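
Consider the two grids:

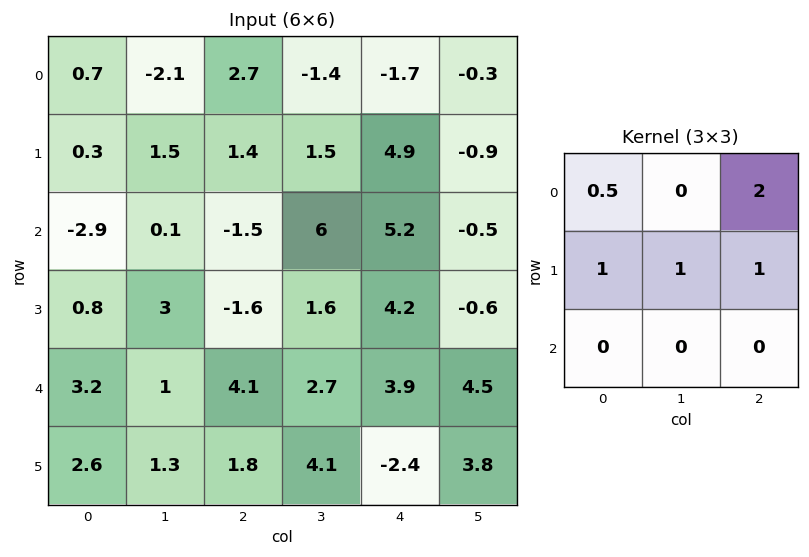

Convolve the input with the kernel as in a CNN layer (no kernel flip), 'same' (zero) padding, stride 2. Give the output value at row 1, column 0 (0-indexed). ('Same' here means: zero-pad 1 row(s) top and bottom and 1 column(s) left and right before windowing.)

The receptive field on the zero-padded input at this output position is [0 0.3 1.5 / 0 -2.9 0.1 / 0 0.8 3]. Elementwise product with the kernel and sum: 0·0.5 + 1.5·2 + 0·1 + -2.9·1 + 0.1·1.

0.2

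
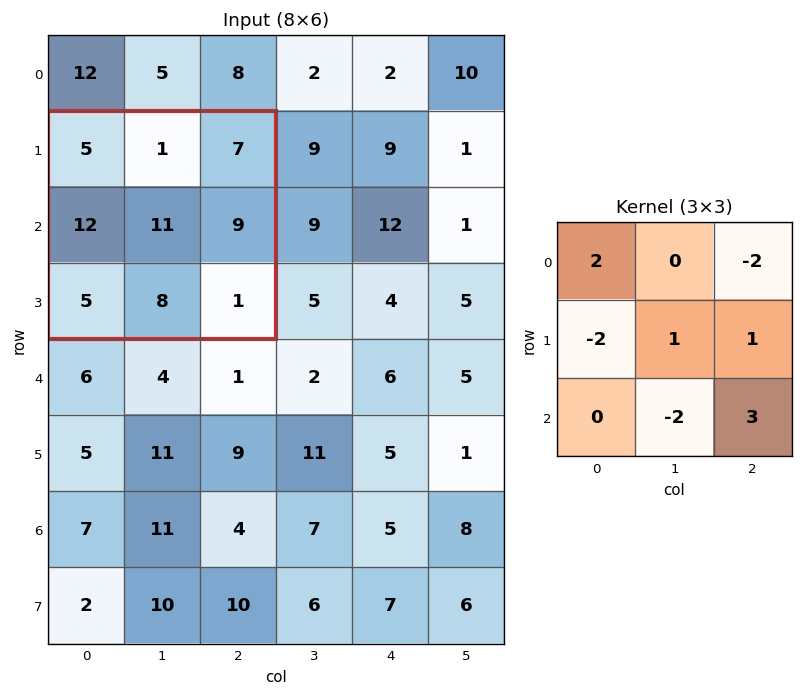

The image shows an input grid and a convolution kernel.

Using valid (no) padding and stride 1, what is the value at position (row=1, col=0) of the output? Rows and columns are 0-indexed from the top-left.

The receptive field on the input at this output position is [5 1 7 / 12 11 9 / 5 8 1]. Elementwise product with the kernel and sum: 5·2 + 7·-2 + 12·-2 + 11·1 + 9·1 + 8·-2 + 1·3.

-21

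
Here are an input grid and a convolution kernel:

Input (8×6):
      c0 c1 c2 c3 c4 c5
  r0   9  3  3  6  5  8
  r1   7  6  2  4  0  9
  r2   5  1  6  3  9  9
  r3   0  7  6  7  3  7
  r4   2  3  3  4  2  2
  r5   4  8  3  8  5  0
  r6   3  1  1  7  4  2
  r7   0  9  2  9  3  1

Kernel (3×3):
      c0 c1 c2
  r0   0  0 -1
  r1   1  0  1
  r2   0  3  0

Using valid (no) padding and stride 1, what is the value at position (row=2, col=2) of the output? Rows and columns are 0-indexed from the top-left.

The receptive field on the input at this output position is [6 3 9 / 6 7 3 / 3 4 2]. Elementwise product with the kernel and sum: 9·-1 + 6·1 + 3·1 + 4·3.

12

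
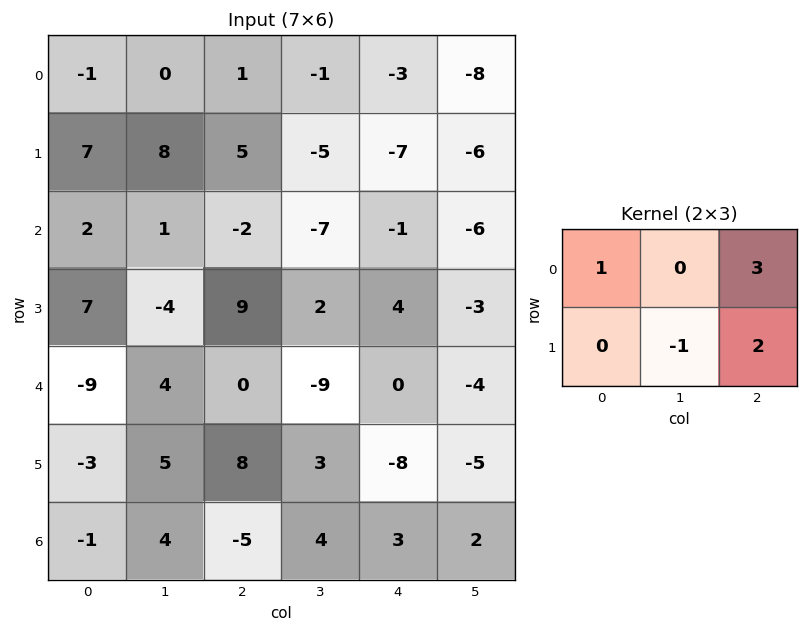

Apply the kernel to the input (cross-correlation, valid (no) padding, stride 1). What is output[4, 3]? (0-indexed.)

-23

The receptive field on the input at this output position is [-9 0 -4 / 3 -8 -5]. Elementwise product with the kernel and sum: -9·1 + -4·3 + -8·-1 + -5·2.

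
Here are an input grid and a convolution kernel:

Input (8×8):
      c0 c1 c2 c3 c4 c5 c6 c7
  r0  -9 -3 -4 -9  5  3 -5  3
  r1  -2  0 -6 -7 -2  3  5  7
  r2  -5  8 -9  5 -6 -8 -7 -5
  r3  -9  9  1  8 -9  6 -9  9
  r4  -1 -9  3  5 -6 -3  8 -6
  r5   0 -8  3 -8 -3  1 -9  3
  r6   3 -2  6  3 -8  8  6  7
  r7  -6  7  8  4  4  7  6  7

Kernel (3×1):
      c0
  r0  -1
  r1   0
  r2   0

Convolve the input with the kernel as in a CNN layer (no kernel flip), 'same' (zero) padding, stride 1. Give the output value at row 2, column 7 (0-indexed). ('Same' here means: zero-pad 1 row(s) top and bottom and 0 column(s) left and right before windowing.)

-7

The receptive field on the zero-padded input at this output position is [7 / -5 / 9]. Elementwise product with the kernel and sum: 7·-1.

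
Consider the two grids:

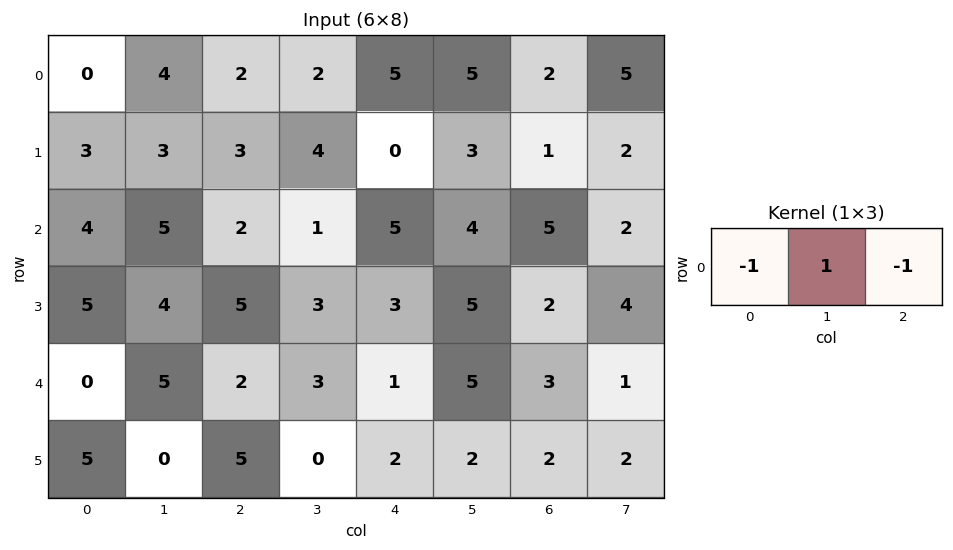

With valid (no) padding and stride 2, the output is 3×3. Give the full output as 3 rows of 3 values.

2 -5 -2
-1 -6 -6
3 0 1

Output[0,0]: The receptive field on the input at this output position is [0 4 2]. Elementwise product with the kernel and sum: 0·-1 + 4·1 + 2·-1.
Output[0,1]: The receptive field on the input at this output position is [2 2 5]. Elementwise product with the kernel and sum: 2·-1 + 2·1 + 5·-1.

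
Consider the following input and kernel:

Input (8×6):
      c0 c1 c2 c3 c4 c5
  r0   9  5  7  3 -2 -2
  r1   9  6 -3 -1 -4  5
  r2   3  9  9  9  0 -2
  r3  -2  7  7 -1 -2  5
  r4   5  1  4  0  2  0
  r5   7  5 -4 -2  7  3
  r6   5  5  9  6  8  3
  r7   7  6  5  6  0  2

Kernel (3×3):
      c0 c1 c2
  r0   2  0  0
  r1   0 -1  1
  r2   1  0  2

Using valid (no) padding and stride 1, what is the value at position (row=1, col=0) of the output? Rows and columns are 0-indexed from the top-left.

30

The receptive field on the input at this output position is [9 6 -3 / 3 9 9 / -2 7 7]. Elementwise product with the kernel and sum: 9·2 + 9·-1 + 9·1 + -2·1 + 7·2.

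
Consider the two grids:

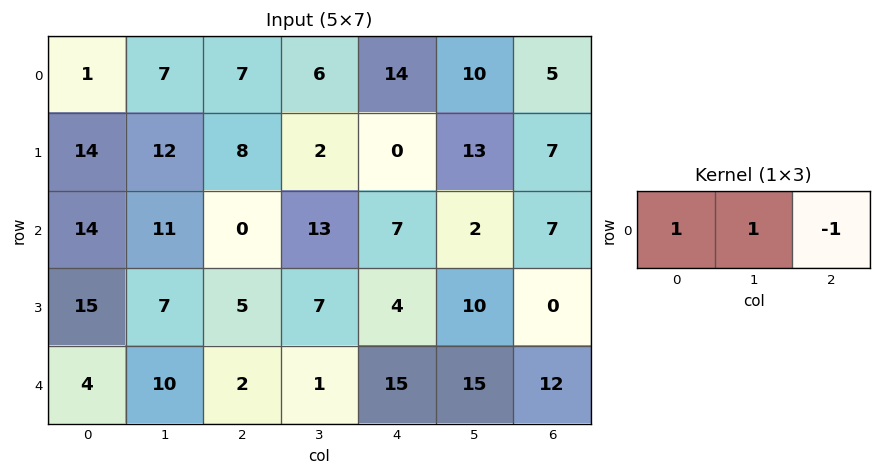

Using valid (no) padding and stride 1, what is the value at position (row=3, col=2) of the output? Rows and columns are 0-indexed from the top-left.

8

The receptive field on the input at this output position is [5 7 4]. Elementwise product with the kernel and sum: 5·1 + 7·1 + 4·-1.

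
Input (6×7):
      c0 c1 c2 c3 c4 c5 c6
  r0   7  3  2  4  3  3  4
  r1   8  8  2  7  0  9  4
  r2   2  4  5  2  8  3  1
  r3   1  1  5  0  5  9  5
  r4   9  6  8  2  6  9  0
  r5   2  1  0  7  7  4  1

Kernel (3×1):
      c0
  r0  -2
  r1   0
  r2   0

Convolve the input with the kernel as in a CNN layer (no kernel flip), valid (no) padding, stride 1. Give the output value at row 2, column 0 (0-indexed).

-4

The receptive field on the input at this output position is [2 / 1 / 9]. Elementwise product with the kernel and sum: 2·-2.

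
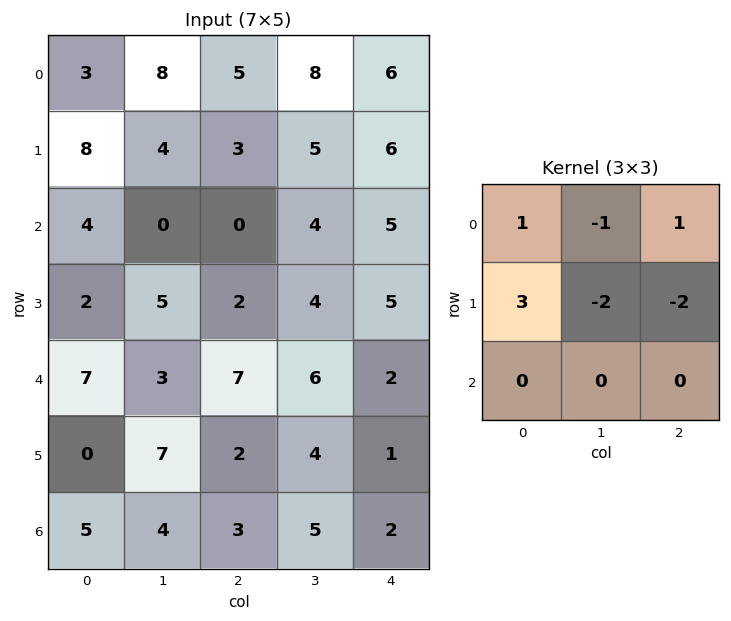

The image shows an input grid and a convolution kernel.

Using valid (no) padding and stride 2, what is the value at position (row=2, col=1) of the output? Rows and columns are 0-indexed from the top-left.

-1

The receptive field on the input at this output position is [7 6 2 / 2 4 1 / 3 5 2]. Elementwise product with the kernel and sum: 7·1 + 6·-1 + 2·1 + 2·3 + 4·-2 + 1·-2.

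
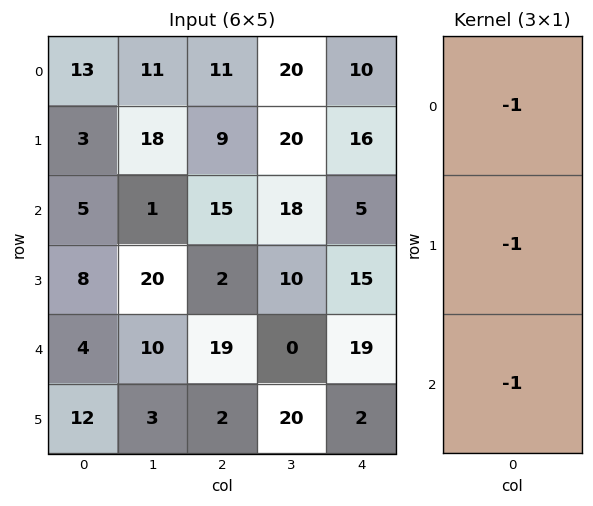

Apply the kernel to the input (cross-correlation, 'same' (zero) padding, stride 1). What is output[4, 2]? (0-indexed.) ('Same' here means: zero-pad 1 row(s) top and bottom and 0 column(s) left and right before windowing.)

The receptive field on the zero-padded input at this output position is [2 / 19 / 2]. Elementwise product with the kernel and sum: 2·-1 + 19·-1 + 2·-1.

-23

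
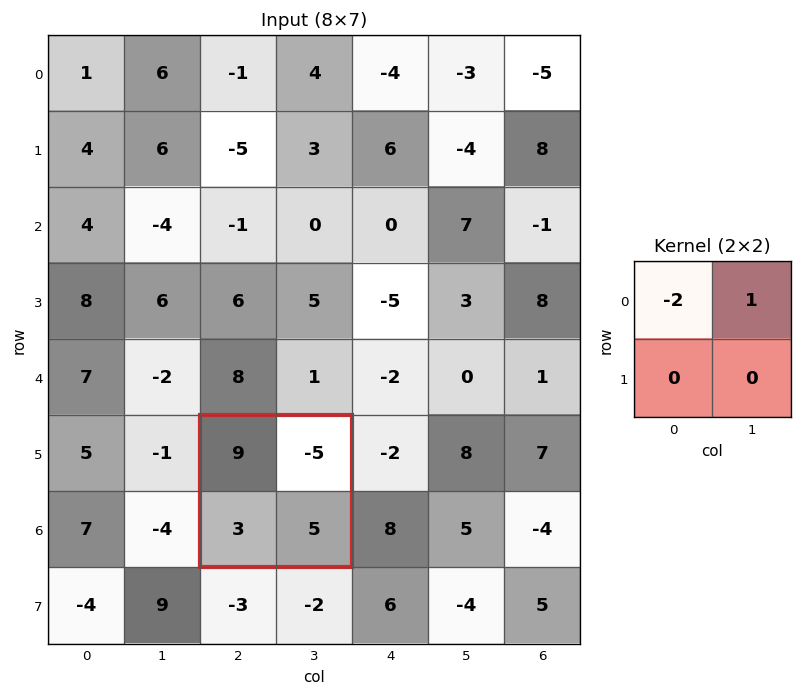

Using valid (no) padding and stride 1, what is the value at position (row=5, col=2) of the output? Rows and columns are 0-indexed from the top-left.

The receptive field on the input at this output position is [9 -5 / 3 5]. Elementwise product with the kernel and sum: 9·-2 + -5·1.

-23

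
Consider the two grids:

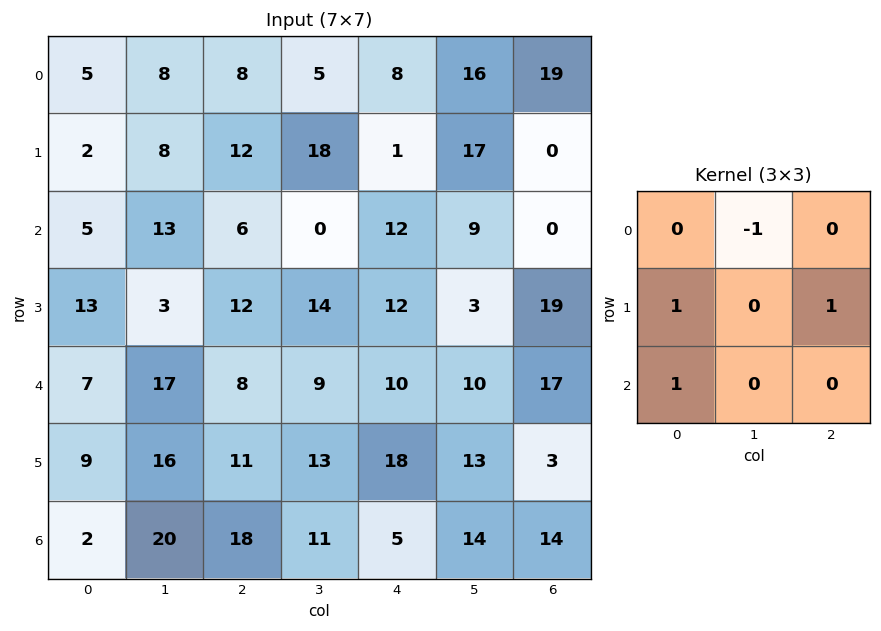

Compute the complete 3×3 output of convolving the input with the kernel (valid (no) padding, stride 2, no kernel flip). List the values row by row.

Output[0,0]: The receptive field on the input at this output position is [5 8 8 / 2 8 12 / 5 13 6]. Elementwise product with the kernel and sum: 8·-1 + 2·1 + 12·1 + 5·1.

11 14 -3
19 32 32
5 38 16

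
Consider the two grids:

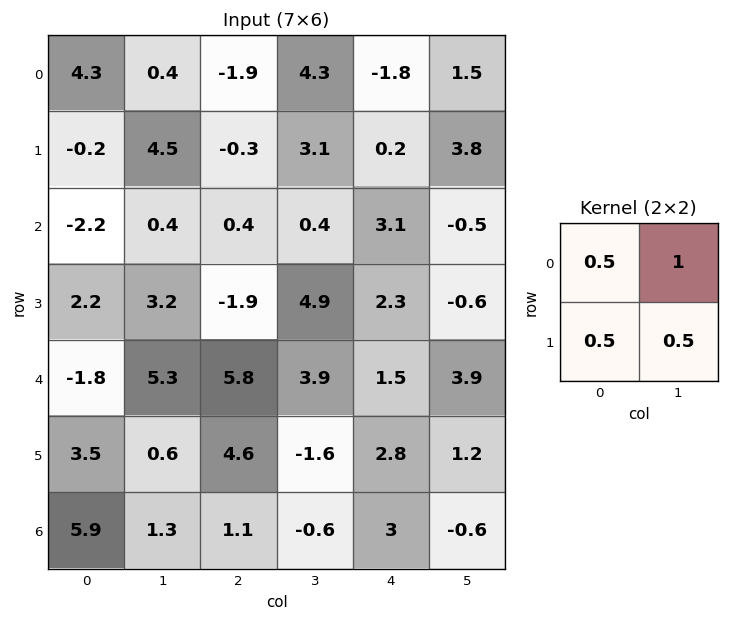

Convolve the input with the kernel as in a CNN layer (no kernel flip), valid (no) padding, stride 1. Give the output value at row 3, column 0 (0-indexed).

The receptive field on the input at this output position is [2.2 3.2 / -1.8 5.3]. Elementwise product with the kernel and sum: 2.2·0.5 + 3.2·1 + -1.8·0.5 + 5.3·0.5.

6.05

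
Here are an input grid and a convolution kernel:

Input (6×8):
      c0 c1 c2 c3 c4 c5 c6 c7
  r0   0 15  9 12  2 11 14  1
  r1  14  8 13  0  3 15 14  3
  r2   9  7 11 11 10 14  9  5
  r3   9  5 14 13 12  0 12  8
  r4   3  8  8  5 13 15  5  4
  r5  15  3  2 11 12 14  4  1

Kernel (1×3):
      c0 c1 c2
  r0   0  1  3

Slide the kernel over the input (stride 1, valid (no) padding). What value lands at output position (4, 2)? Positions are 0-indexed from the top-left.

44

The receptive field on the input at this output position is [8 5 13]. Elementwise product with the kernel and sum: 5·1 + 13·3.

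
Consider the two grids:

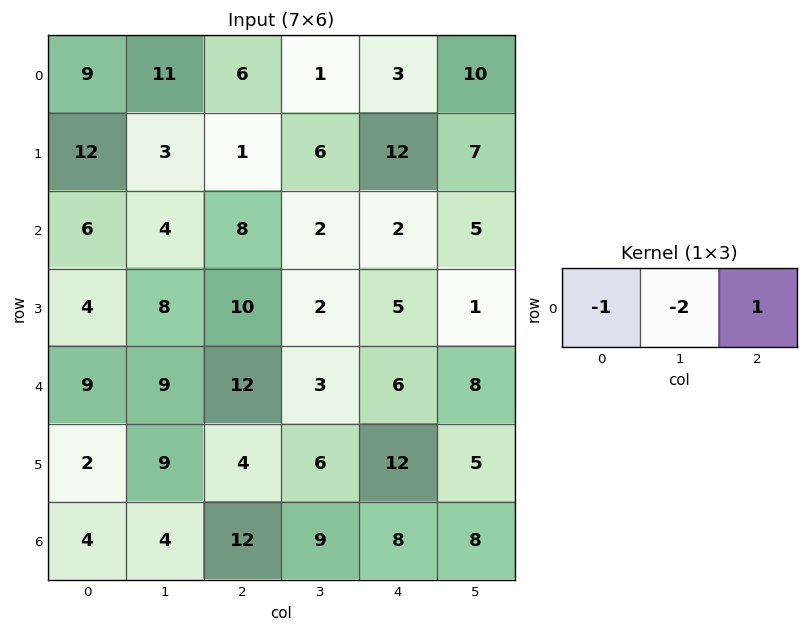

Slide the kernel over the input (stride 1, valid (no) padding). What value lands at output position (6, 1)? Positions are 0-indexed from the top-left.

The receptive field on the input at this output position is [4 12 9]. Elementwise product with the kernel and sum: 4·-1 + 12·-2 + 9·1.

-19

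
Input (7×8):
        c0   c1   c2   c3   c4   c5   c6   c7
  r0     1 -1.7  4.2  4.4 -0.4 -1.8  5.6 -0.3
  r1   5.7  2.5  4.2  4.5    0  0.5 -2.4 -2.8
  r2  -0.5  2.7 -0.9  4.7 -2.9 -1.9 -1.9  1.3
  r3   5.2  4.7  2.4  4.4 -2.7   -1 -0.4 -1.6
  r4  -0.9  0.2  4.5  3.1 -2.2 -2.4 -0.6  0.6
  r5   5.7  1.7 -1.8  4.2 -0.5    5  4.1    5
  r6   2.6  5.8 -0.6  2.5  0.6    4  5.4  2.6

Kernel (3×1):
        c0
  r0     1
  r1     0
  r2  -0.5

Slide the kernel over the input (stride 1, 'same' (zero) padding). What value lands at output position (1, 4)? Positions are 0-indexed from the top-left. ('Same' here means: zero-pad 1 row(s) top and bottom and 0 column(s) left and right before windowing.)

1.05

The receptive field on the zero-padded input at this output position is [-0.4 / 0 / -2.9]. Elementwise product with the kernel and sum: -0.4·1 + -2.9·-0.5.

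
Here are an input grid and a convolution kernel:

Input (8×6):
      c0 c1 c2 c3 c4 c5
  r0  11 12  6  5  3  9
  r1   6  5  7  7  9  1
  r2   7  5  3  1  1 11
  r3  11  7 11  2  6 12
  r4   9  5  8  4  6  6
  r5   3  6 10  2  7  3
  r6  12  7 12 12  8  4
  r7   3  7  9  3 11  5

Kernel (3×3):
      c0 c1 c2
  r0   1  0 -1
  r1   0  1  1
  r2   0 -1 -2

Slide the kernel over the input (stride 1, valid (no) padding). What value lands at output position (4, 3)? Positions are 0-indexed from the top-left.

The receptive field on the input at this output position is [4 6 6 / 2 7 3 / 12 8 4]. Elementwise product with the kernel and sum: 4·1 + 6·-1 + 7·1 + 3·1 + 8·-1 + 4·-2.

-8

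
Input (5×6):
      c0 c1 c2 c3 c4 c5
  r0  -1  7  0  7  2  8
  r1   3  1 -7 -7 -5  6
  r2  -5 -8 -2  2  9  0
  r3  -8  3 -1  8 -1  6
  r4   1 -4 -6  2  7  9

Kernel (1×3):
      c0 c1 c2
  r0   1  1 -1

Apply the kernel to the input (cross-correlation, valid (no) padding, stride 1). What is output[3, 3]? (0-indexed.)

The receptive field on the input at this output position is [8 -1 6]. Elementwise product with the kernel and sum: 8·1 + -1·1 + 6·-1.

1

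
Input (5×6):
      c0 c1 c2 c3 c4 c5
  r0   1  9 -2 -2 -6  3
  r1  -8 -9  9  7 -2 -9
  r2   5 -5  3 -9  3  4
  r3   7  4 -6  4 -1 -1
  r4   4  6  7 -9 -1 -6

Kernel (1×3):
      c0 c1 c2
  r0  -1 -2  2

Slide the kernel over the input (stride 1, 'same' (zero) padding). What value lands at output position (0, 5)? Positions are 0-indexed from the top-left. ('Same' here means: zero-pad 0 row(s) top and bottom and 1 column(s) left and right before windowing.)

The receptive field on the zero-padded input at this output position is [-6 3 0]. Elementwise product with the kernel and sum: -6·-1 + 3·-2 + 0·2.

0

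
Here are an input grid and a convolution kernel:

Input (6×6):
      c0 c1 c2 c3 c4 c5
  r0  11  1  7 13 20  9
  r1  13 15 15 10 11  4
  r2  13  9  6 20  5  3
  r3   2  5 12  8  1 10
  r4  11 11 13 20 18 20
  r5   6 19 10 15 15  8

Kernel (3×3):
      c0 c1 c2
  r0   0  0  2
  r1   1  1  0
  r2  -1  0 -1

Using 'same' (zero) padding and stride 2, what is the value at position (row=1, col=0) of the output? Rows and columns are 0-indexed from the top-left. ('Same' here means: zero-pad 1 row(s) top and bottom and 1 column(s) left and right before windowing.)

The receptive field on the zero-padded input at this output position is [0 13 15 / 0 13 9 / 0 2 5]. Elementwise product with the kernel and sum: 15·2 + 0·1 + 13·1 + 0·-1 + 5·-1.

38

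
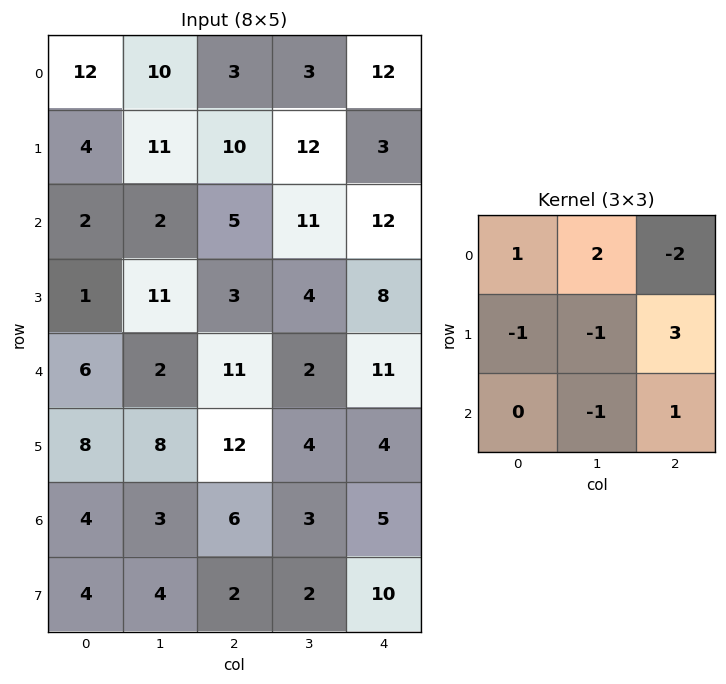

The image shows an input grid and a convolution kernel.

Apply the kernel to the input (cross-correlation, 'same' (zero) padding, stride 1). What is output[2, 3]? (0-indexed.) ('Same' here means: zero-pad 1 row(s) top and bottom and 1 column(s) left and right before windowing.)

52

The receptive field on the zero-padded input at this output position is [10 12 3 / 5 11 12 / 3 4 8]. Elementwise product with the kernel and sum: 10·1 + 12·2 + 3·-2 + 5·-1 + 11·-1 + 12·3 + 4·-1 + 8·1.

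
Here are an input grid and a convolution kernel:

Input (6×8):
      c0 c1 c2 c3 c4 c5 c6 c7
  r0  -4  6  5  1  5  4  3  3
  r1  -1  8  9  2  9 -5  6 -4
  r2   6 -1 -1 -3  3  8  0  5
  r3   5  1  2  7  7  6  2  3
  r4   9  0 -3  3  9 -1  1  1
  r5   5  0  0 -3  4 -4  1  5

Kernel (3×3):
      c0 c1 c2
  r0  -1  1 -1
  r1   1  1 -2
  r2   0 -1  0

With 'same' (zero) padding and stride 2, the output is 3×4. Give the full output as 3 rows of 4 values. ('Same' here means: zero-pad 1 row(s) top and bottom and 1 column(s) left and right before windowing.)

Output[0,0]: The receptive field on the zero-padded input at this output position is [0 0 0 / 0 -4 6 / 0 -1 8]. Elementwise product with the kernel and sum: 0·-1 + 0·1 + 0·-1 + 0·1 + -4·1 + 6·-2 + -1·-1.

-15 0 -11 -5
-6 1 -11 11
8 -15 4 -10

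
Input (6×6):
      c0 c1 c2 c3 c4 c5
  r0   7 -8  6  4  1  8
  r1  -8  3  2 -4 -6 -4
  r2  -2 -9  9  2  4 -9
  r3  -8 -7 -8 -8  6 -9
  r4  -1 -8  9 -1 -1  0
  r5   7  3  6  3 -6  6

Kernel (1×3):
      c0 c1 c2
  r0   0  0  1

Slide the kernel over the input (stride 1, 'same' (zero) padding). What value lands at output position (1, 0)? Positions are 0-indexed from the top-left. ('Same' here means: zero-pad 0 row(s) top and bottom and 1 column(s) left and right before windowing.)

3

The receptive field on the zero-padded input at this output position is [0 -8 3]. Elementwise product with the kernel and sum: 3·1.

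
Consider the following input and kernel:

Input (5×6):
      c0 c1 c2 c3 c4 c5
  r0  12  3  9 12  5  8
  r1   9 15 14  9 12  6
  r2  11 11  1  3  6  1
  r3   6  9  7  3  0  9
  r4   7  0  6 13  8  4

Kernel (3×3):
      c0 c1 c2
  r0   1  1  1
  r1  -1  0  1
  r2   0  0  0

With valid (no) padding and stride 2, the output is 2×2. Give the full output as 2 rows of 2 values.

Output[0,0]: The receptive field on the input at this output position is [12 3 9 / 9 15 14 / 11 11 1]. Elementwise product with the kernel and sum: 12·1 + 3·1 + 9·1 + 9·-1 + 14·1.
Output[0,1]: The receptive field on the input at this output position is [9 12 5 / 14 9 12 / 1 3 6]. Elementwise product with the kernel and sum: 9·1 + 12·1 + 5·1 + 14·-1 + 12·1.

29 24
24 3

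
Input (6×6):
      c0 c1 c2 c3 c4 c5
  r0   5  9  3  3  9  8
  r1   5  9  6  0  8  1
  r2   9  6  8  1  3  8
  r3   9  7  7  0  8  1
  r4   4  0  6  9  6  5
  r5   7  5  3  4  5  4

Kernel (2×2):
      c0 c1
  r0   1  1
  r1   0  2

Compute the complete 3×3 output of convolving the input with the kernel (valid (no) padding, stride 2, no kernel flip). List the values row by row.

32 6 19
29 9 13
14 23 19

Output[0,0]: The receptive field on the input at this output position is [5 9 / 5 9]. Elementwise product with the kernel and sum: 5·1 + 9·1 + 9·2.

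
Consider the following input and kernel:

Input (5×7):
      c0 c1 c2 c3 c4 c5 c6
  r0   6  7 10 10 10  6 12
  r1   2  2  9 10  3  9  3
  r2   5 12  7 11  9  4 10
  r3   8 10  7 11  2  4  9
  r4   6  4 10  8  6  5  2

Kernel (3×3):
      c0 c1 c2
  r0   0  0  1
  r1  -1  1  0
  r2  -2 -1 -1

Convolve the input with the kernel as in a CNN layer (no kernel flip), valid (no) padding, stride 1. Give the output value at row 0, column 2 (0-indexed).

-23

The receptive field on the input at this output position is [10 10 10 / 9 10 3 / 7 11 9]. Elementwise product with the kernel and sum: 10·1 + 9·-1 + 10·1 + 7·-2 + 11·-1 + 9·-1.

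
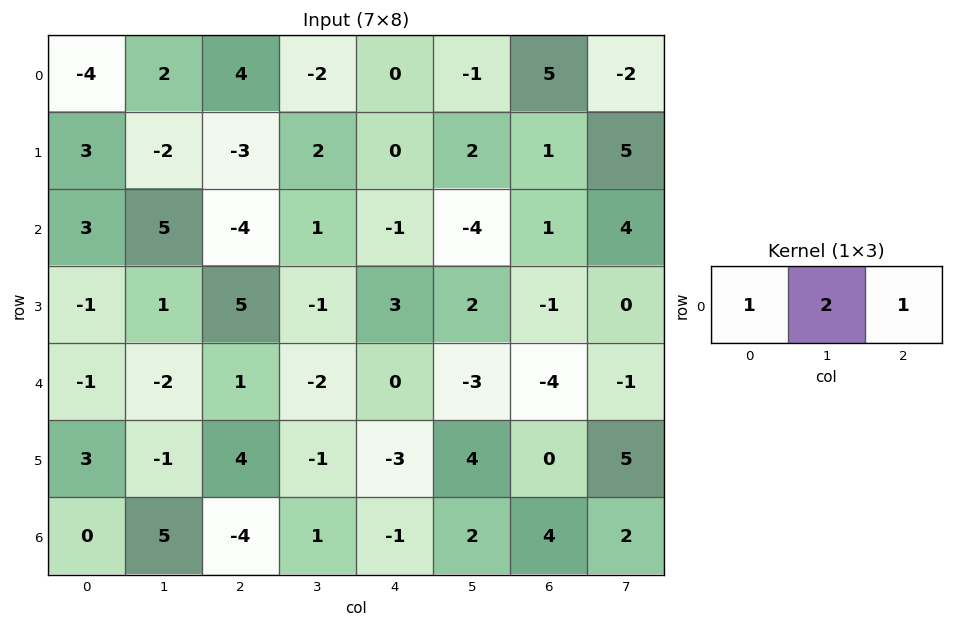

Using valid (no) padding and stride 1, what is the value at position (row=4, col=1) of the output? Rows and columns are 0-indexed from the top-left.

-2

The receptive field on the input at this output position is [-2 1 -2]. Elementwise product with the kernel and sum: -2·1 + 1·2 + -2·1.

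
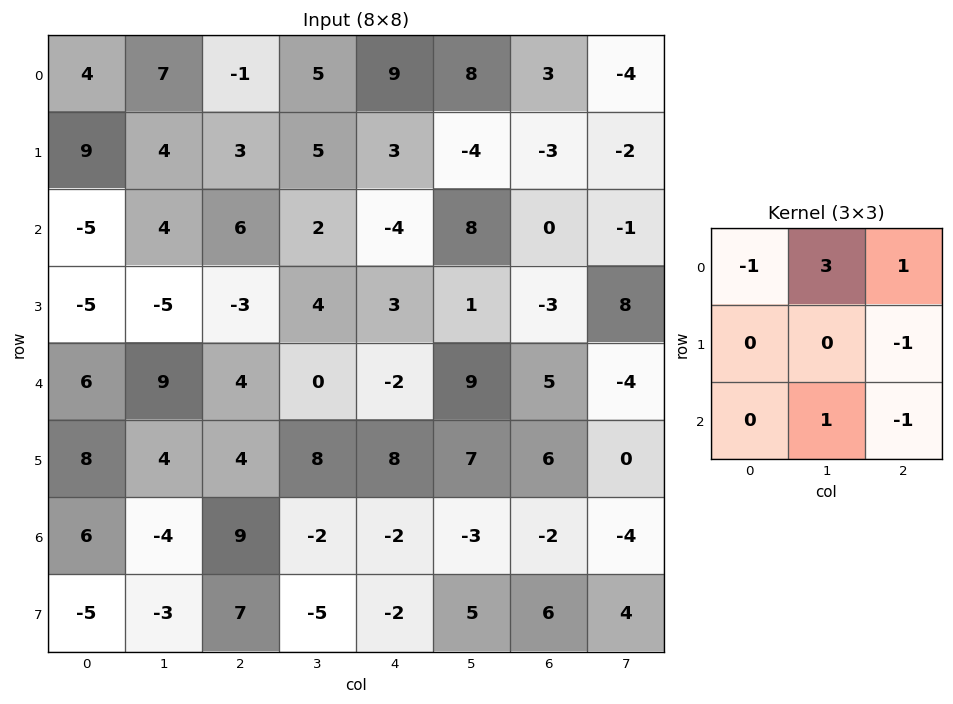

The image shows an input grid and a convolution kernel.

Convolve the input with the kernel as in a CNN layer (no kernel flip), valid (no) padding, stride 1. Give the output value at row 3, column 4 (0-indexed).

The receptive field on the input at this output position is [3 1 -3 / -2 9 5 / 8 7 6]. Elementwise product with the kernel and sum: 3·-1 + 1·3 + -3·1 + 5·-1 + 7·1 + 6·-1.

-7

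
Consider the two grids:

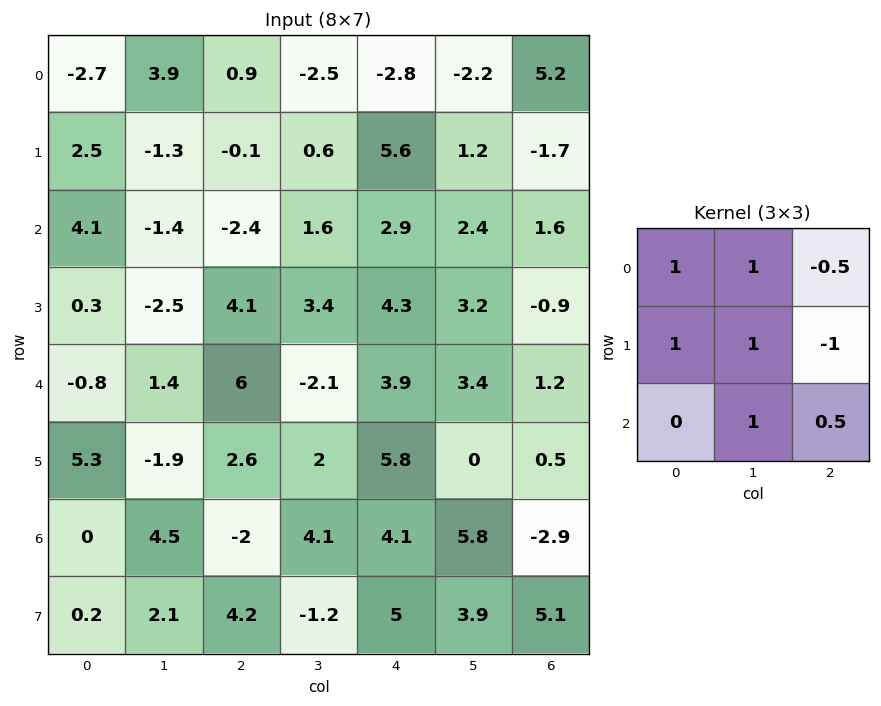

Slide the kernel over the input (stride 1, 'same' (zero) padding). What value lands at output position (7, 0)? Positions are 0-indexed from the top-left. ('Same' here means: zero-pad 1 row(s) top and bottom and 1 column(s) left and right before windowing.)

-4.15

The receptive field on the zero-padded input at this output position is [0 0 4.5 / 0 0.2 2.1 / 0 0 0]. Elementwise product with the kernel and sum: 0·1 + 0·1 + 4.5·-0.5 + 0·1 + 0.2·1 + 2.1·-1 + 0·1 + 0·0.5.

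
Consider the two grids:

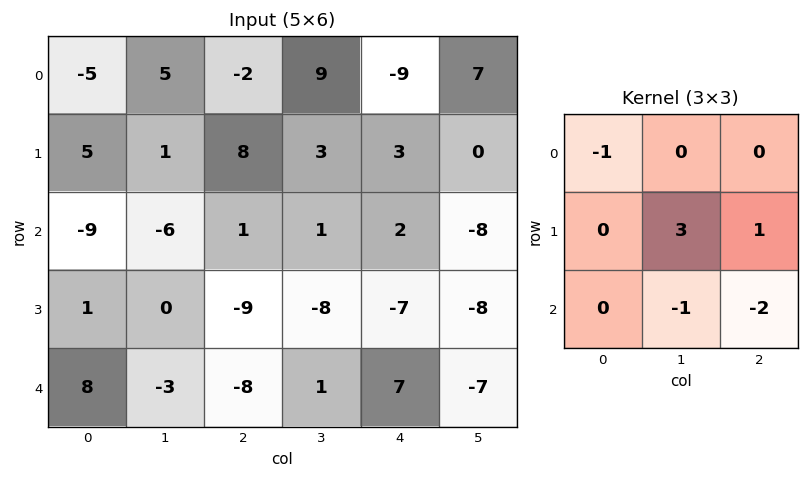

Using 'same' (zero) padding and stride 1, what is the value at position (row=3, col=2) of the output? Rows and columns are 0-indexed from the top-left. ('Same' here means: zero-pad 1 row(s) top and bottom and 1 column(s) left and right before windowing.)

-23

The receptive field on the zero-padded input at this output position is [-6 1 1 / 0 -9 -8 / -3 -8 1]. Elementwise product with the kernel and sum: -6·-1 + -9·3 + -8·1 + -8·-1 + 1·-2.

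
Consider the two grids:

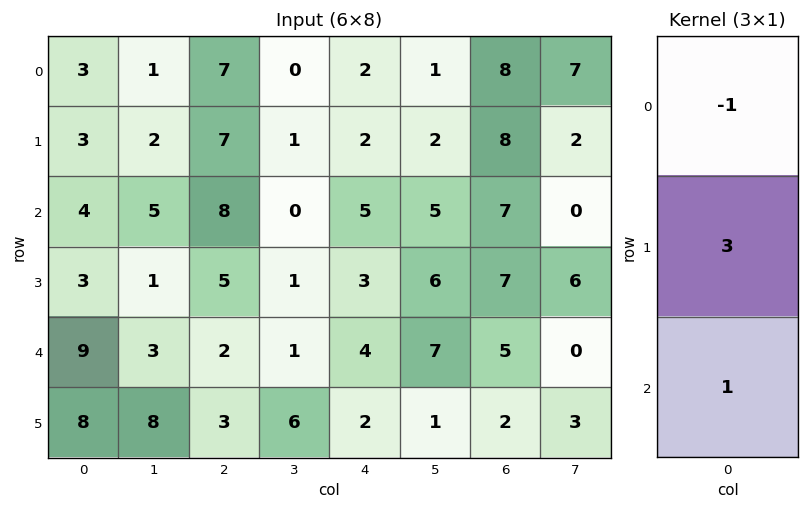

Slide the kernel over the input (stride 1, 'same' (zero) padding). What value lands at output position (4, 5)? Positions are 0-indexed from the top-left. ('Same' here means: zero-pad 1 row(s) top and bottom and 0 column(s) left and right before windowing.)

16

The receptive field on the zero-padded input at this output position is [6 / 7 / 1]. Elementwise product with the kernel and sum: 6·-1 + 7·3 + 1·1.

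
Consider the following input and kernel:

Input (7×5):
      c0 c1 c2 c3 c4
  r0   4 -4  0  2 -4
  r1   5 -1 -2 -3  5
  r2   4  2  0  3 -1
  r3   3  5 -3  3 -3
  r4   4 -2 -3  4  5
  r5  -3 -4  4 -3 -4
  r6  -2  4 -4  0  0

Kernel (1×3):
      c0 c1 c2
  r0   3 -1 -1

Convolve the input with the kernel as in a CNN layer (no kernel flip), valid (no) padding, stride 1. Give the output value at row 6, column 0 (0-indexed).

-6

The receptive field on the input at this output position is [-2 4 -4]. Elementwise product with the kernel and sum: -2·3 + 4·-1 + -4·-1.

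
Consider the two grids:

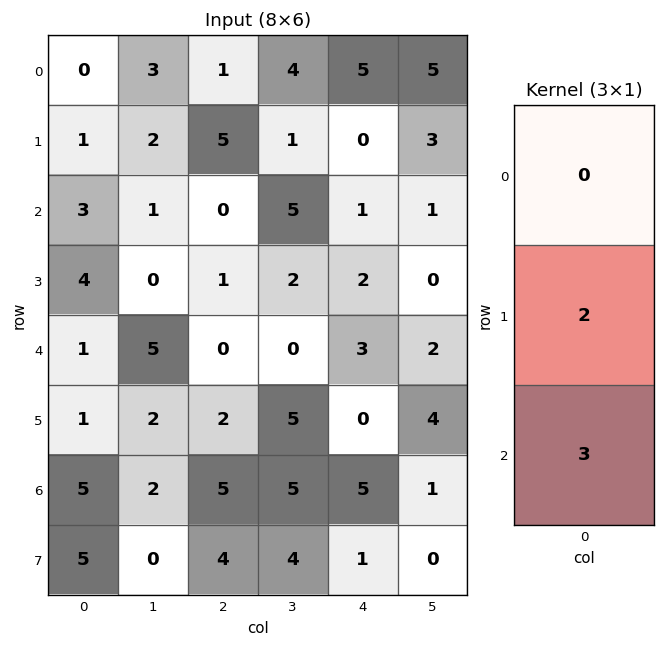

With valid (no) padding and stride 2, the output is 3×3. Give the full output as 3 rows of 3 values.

11 10 3
11 2 13
17 19 15

Output[0,0]: The receptive field on the input at this output position is [0 / 1 / 3]. Elementwise product with the kernel and sum: 1·2 + 3·3.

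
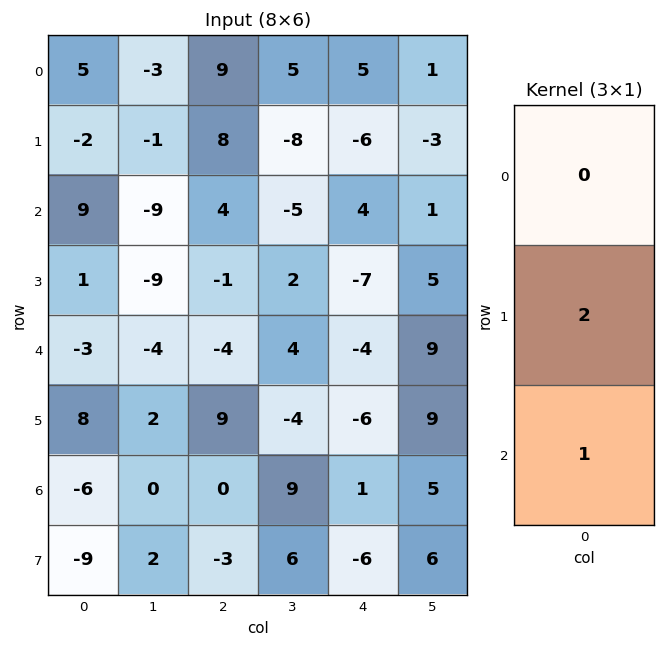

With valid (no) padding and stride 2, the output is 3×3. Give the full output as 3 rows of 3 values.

5 20 -8
-1 -6 -18
10 18 -11

Output[0,0]: The receptive field on the input at this output position is [5 / -2 / 9]. Elementwise product with the kernel and sum: -2·2 + 9·1.
Output[0,1]: The receptive field on the input at this output position is [9 / 8 / 4]. Elementwise product with the kernel and sum: 8·2 + 4·1.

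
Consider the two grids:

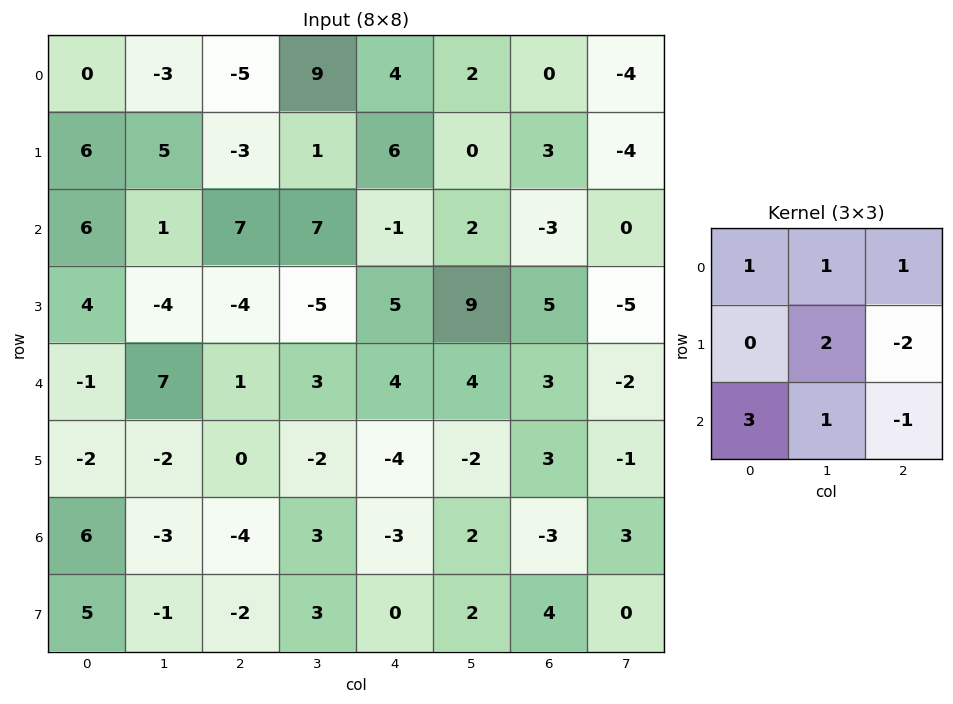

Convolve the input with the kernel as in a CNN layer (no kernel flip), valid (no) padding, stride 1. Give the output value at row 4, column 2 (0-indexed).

The receptive field on the input at this output position is [1 3 4 / 0 -2 -4 / -4 3 -3]. Elementwise product with the kernel and sum: 1·1 + 3·1 + 4·1 + -2·2 + -4·-2 + -4·3 + 3·1 + -3·-1.

6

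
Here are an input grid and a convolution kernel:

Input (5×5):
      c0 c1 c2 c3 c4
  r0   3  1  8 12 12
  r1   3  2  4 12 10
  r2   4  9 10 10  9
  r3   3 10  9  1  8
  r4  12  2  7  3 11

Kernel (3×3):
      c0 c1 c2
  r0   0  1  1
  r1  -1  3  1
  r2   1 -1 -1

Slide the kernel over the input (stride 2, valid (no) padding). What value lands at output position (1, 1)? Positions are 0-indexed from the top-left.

14

The receptive field on the input at this output position is [10 10 9 / 9 1 8 / 7 3 11]. Elementwise product with the kernel and sum: 10·1 + 9·1 + 9·-1 + 1·3 + 8·1 + 7·1 + 3·-1 + 11·-1.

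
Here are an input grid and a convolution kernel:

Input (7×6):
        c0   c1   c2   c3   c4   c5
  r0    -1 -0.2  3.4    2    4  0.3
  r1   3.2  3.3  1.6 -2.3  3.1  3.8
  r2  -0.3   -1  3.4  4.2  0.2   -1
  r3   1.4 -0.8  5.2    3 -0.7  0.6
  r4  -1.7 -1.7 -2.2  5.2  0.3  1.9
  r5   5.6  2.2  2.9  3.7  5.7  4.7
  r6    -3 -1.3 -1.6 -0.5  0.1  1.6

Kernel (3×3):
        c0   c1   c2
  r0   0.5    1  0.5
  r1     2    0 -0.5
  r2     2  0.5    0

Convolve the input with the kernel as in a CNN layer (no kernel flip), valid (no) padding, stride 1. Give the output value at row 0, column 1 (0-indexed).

11.75

The receptive field on the input at this output position is [-0.2 3.4 2 / 3.3 1.6 -2.3 / -1 3.4 4.2]. Elementwise product with the kernel and sum: -0.2·0.5 + 3.4·1 + 2·0.5 + 3.3·2 + -2.3·-0.5 + -1·2 + 3.4·0.5.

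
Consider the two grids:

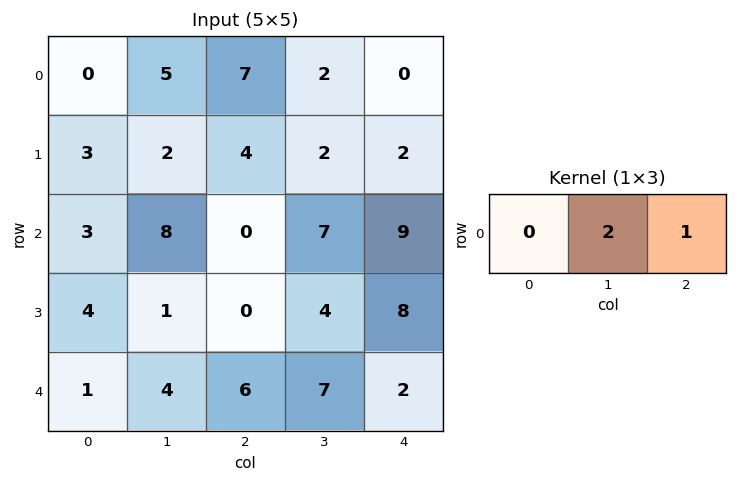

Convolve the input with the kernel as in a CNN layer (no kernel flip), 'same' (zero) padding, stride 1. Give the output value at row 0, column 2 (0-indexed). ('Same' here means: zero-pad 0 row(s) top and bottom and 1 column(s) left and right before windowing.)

The receptive field on the zero-padded input at this output position is [5 7 2]. Elementwise product with the kernel and sum: 7·2 + 2·1.

16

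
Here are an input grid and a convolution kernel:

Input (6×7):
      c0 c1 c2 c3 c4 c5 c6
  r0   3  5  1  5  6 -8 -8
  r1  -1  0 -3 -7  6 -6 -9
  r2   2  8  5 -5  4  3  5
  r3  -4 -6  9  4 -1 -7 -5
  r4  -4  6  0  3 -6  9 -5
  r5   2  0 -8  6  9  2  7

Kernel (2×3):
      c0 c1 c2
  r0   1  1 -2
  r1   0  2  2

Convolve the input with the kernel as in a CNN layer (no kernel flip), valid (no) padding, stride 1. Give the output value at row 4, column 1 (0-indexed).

The receptive field on the input at this output position is [6 0 3 / 0 -8 6]. Elementwise product with the kernel and sum: 6·1 + 0·1 + 3·-2 + -8·2 + 6·2.

-4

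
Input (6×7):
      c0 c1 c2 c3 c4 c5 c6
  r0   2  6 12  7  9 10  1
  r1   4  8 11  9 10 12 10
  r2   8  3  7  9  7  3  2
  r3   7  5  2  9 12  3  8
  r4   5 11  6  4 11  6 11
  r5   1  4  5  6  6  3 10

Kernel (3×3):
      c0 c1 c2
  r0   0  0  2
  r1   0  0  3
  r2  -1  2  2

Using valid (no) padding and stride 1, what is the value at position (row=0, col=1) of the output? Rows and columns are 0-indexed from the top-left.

The receptive field on the input at this output position is [6 12 7 / 8 11 9 / 3 7 9]. Elementwise product with the kernel and sum: 7·2 + 9·3 + 3·-1 + 7·2 + 9·2.

70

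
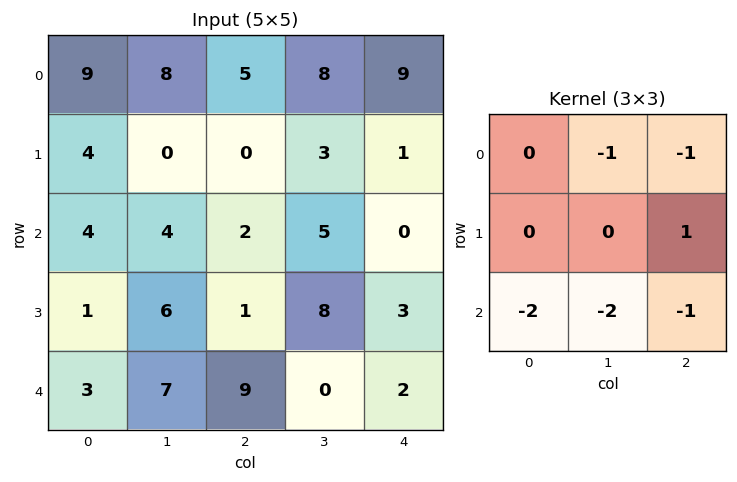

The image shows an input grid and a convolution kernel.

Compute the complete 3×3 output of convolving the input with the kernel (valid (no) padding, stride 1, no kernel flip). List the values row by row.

-31 -27 -30
-13 -20 -25
-34 -31 -22

Output[0,0]: The receptive field on the input at this output position is [9 8 5 / 4 0 0 / 4 4 2]. Elementwise product with the kernel and sum: 8·-1 + 5·-1 + 0·1 + 4·-2 + 4·-2 + 2·-1.
Output[0,1]: The receptive field on the input at this output position is [8 5 8 / 0 0 3 / 4 2 5]. Elementwise product with the kernel and sum: 5·-1 + 8·-1 + 3·1 + 4·-2 + 2·-2 + 5·-1.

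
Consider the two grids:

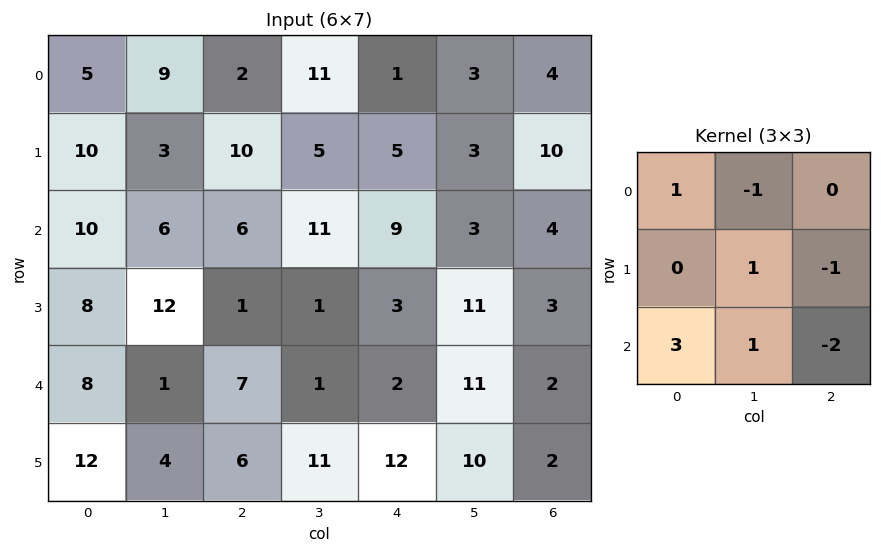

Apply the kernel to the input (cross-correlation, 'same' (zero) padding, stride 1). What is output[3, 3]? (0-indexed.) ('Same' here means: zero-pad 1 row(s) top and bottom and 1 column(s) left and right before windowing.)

The receptive field on the zero-padded input at this output position is [6 11 9 / 1 1 3 / 7 1 2]. Elementwise product with the kernel and sum: 6·1 + 11·-1 + 1·1 + 3·-1 + 7·3 + 1·1 + 2·-2.

11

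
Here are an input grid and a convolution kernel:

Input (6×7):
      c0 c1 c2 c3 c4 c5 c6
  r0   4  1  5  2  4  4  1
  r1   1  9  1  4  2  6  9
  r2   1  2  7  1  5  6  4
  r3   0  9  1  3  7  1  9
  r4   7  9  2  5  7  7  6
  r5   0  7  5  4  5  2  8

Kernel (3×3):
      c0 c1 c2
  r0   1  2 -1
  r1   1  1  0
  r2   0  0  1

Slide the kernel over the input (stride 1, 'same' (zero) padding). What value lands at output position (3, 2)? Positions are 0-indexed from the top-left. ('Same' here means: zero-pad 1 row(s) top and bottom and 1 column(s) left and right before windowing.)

The receptive field on the zero-padded input at this output position is [2 7 1 / 9 1 3 / 9 2 5]. Elementwise product with the kernel and sum: 2·1 + 7·2 + 1·-1 + 9·1 + 1·1 + 5·1.

30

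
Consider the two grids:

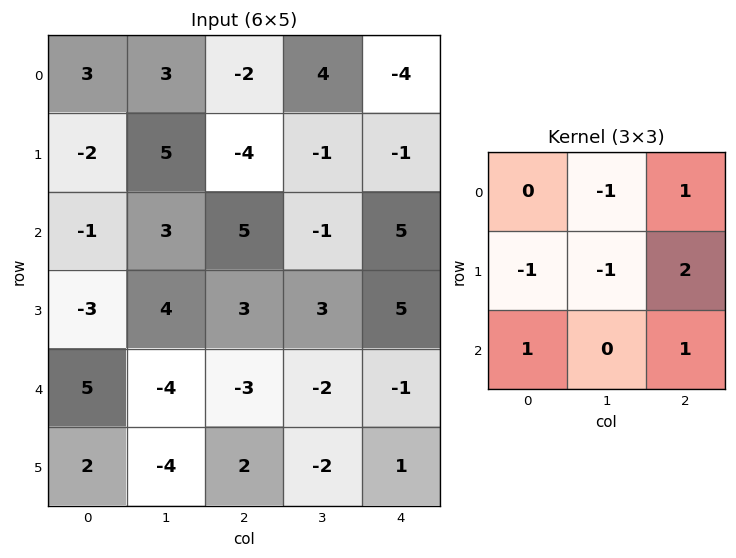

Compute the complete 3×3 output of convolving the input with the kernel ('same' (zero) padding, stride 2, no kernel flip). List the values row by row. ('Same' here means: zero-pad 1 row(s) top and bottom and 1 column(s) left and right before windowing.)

8 11 -1
18 0 0
-10 -3 -4

Output[0,0]: The receptive field on the zero-padded input at this output position is [0 0 0 / 0 3 3 / 0 -2 5]. Elementwise product with the kernel and sum: 0·-1 + 0·1 + 0·-1 + 3·-1 + 3·2 + 0·1 + 5·1.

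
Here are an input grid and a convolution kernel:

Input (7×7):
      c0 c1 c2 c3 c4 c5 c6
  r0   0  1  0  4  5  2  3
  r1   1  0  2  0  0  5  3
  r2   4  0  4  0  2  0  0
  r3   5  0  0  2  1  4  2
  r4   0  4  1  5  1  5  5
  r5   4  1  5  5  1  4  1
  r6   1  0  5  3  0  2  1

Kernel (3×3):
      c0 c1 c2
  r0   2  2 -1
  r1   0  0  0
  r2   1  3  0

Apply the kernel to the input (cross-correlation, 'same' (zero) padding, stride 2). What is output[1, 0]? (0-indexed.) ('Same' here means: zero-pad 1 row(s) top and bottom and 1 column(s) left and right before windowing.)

17

The receptive field on the zero-padded input at this output position is [0 1 0 / 0 4 0 / 0 5 0]. Elementwise product with the kernel and sum: 0·2 + 1·2 + 0·-1 + 0·1 + 5·3.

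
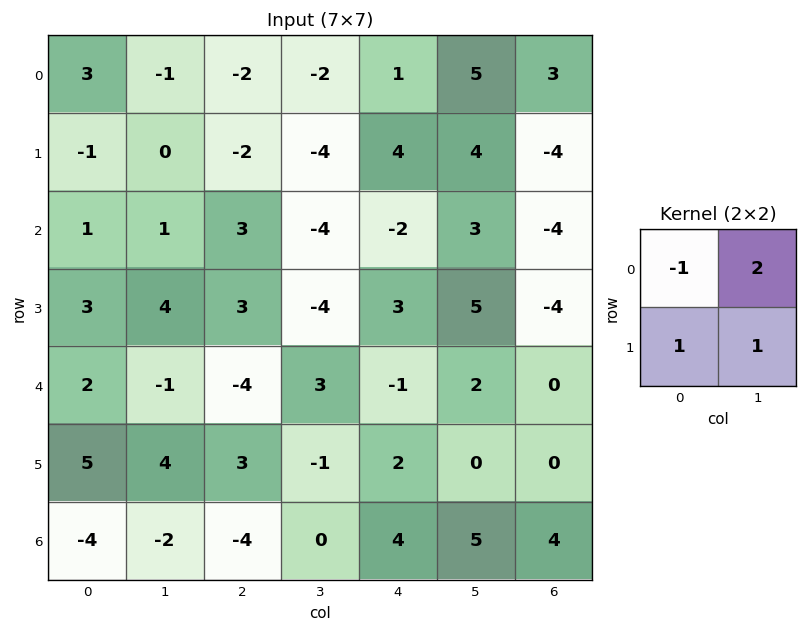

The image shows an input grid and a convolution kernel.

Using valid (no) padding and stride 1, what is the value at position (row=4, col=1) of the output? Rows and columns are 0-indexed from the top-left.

0

The receptive field on the input at this output position is [-1 -4 / 4 3]. Elementwise product with the kernel and sum: -1·-1 + -4·2 + 4·1 + 3·1.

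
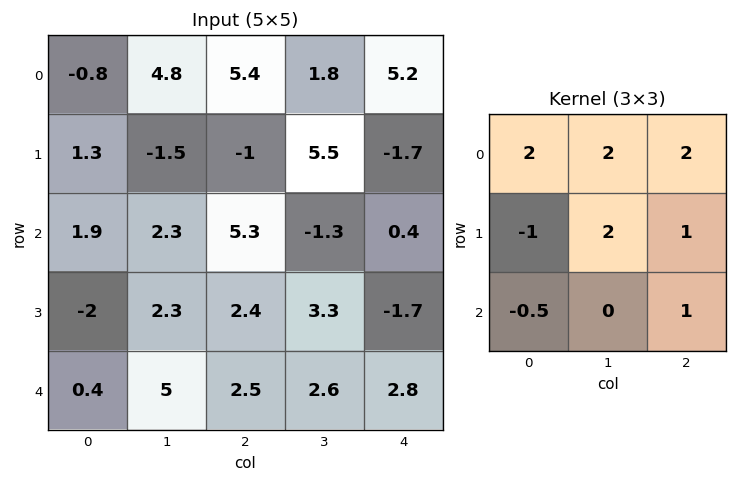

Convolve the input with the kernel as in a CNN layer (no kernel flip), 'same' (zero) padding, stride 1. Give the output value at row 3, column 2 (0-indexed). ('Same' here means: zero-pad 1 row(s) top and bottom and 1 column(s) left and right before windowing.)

The receptive field on the zero-padded input at this output position is [2.3 5.3 -1.3 / 2.3 2.4 3.3 / 5 2.5 2.6]. Elementwise product with the kernel and sum: 2.3·2 + 5.3·2 + -1.3·2 + 2.3·-1 + 2.4·2 + 3.3·1 + 5·-0.5 + 2.6·1.

18.5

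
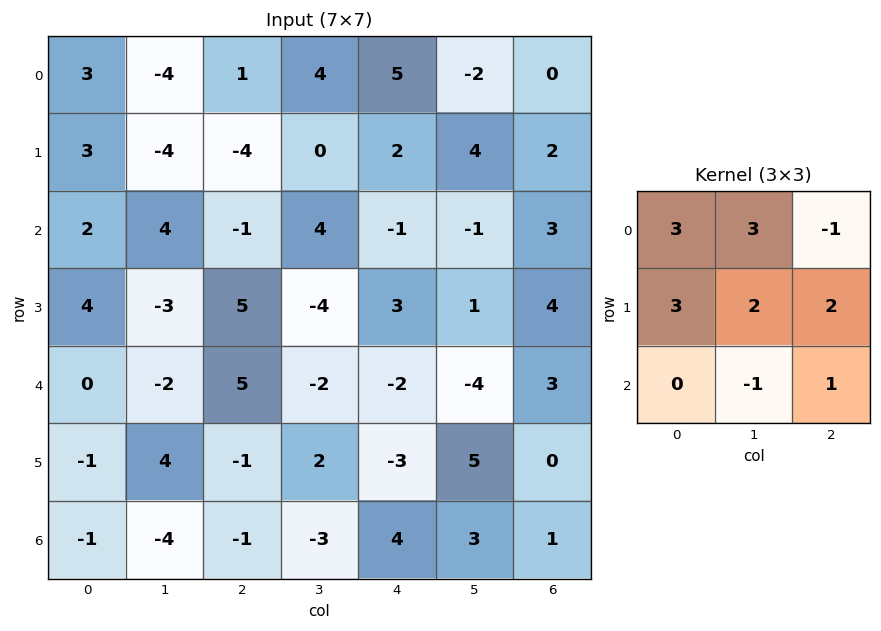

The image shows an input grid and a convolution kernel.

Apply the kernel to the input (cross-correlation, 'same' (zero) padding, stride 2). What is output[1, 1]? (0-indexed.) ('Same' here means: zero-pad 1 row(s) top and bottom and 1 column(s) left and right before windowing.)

-15

The receptive field on the zero-padded input at this output position is [-4 -4 0 / 4 -1 4 / -3 5 -4]. Elementwise product with the kernel and sum: -4·3 + -4·3 + 0·-1 + 4·3 + -1·2 + 4·2 + 5·-1 + -4·1.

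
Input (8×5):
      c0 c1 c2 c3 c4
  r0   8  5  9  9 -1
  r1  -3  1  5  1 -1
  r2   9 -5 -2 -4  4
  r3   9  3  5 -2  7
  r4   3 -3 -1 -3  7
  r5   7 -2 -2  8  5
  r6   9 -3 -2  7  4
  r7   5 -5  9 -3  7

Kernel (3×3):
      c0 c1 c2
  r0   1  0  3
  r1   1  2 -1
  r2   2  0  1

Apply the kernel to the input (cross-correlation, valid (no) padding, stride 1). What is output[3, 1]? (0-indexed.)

The receptive field on the input at this output position is [3 5 -2 / -3 -1 -3 / -2 -2 8]. Elementwise product with the kernel and sum: 3·1 + -2·3 + -3·1 + -1·2 + -3·-1 + -2·2 + 8·1.

-1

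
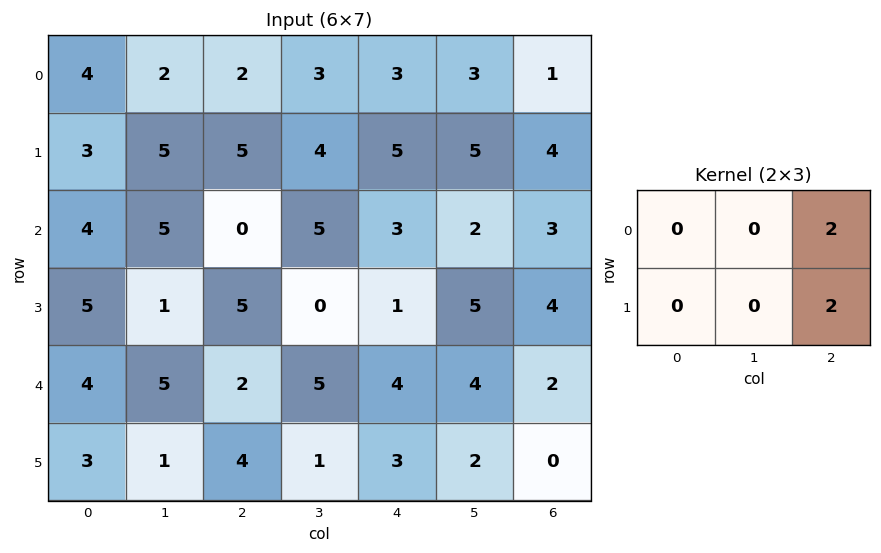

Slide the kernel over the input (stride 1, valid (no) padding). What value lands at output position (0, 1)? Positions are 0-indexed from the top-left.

The receptive field on the input at this output position is [2 2 3 / 5 5 4]. Elementwise product with the kernel and sum: 3·2 + 4·2.

14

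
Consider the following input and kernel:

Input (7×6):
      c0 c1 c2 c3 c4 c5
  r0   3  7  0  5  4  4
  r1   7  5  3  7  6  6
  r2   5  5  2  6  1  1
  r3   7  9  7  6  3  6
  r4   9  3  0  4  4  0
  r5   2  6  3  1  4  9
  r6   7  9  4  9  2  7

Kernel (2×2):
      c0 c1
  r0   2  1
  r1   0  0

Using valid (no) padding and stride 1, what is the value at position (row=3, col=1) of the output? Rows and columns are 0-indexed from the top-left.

The receptive field on the input at this output position is [9 7 / 3 0]. Elementwise product with the kernel and sum: 9·2 + 7·1.

25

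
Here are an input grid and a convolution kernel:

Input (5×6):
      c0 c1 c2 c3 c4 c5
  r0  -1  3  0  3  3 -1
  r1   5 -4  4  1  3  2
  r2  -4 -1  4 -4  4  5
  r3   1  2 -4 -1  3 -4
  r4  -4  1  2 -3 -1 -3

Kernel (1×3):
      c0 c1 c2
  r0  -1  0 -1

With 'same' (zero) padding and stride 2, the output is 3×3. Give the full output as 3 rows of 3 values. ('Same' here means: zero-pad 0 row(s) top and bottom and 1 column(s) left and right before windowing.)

Output[0,0]: The receptive field on the zero-padded input at this output position is [0 -1 3]. Elementwise product with the kernel and sum: 0·-1 + 3·-1.
Output[0,1]: The receptive field on the zero-padded input at this output position is [3 0 3]. Elementwise product with the kernel and sum: 3·-1 + 3·-1.

-3 -6 -2
1 5 -1
-1 2 6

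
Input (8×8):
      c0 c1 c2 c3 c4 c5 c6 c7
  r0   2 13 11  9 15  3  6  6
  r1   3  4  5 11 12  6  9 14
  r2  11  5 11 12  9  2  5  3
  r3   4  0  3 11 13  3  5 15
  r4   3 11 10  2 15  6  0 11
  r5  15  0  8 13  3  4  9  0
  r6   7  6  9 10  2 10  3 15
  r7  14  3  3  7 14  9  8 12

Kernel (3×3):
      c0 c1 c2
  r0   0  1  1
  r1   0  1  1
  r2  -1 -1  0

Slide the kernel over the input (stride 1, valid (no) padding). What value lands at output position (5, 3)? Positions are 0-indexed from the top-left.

The receptive field on the input at this output position is [13 3 4 / 10 2 10 / 7 14 9]. Elementwise product with the kernel and sum: 3·1 + 4·1 + 2·1 + 10·1 + 7·-1 + 14·-1.

-2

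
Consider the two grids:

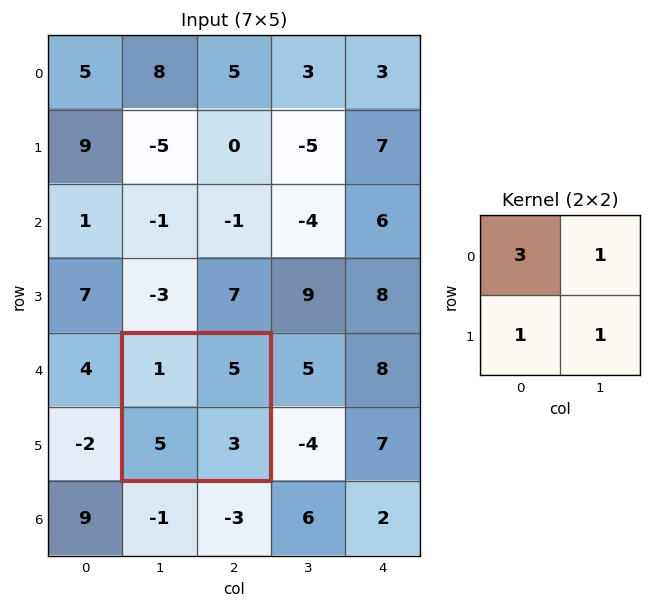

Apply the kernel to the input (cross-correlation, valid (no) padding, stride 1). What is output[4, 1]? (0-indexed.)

The receptive field on the input at this output position is [1 5 / 5 3]. Elementwise product with the kernel and sum: 1·3 + 5·1 + 5·1 + 3·1.

16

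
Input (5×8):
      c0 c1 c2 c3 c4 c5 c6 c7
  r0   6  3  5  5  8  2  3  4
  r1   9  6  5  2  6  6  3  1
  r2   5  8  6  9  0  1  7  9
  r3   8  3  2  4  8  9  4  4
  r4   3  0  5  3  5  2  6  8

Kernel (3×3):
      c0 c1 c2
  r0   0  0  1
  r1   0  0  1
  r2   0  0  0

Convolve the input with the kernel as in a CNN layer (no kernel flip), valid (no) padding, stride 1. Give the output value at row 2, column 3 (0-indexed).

The receptive field on the input at this output position is [9 0 1 / 4 8 9 / 3 5 2]. Elementwise product with the kernel and sum: 1·1 + 9·1.

10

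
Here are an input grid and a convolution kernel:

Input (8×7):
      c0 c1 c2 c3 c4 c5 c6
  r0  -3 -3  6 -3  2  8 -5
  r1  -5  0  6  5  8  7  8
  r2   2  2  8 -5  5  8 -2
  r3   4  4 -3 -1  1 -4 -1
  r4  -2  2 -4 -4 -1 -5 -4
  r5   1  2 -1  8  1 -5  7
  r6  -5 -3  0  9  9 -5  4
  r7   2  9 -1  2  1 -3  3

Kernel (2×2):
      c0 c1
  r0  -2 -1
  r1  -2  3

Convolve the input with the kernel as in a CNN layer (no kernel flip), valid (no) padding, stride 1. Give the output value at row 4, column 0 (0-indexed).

The receptive field on the input at this output position is [-2 2 / 1 2]. Elementwise product with the kernel and sum: -2·-2 + 2·-1 + 1·-2 + 2·3.

6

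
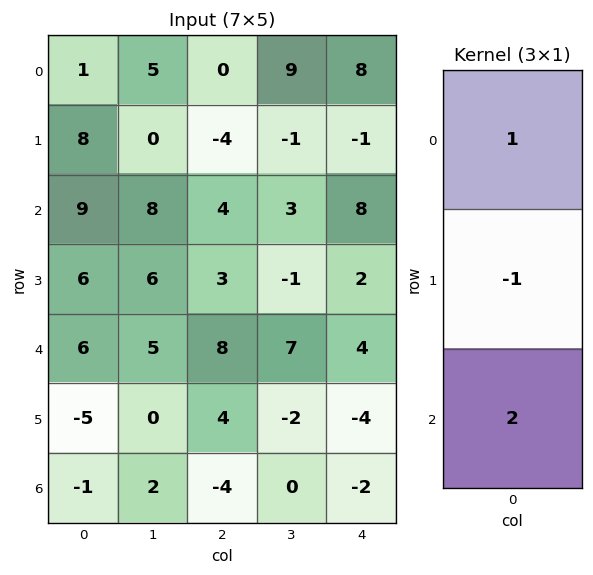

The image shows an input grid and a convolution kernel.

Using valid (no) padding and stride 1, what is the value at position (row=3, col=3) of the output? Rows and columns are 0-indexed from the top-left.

The receptive field on the input at this output position is [-1 / 7 / -2]. Elementwise product with the kernel and sum: -1·1 + 7·-1 + -2·2.

-12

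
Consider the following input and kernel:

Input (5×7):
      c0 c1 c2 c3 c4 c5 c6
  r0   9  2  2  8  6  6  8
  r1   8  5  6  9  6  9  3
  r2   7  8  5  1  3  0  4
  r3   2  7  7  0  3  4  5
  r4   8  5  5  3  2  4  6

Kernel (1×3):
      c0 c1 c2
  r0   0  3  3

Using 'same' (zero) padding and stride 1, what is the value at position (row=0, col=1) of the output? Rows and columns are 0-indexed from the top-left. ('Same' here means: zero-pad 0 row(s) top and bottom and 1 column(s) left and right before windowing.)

The receptive field on the zero-padded input at this output position is [9 2 2]. Elementwise product with the kernel and sum: 2·3 + 2·3.

12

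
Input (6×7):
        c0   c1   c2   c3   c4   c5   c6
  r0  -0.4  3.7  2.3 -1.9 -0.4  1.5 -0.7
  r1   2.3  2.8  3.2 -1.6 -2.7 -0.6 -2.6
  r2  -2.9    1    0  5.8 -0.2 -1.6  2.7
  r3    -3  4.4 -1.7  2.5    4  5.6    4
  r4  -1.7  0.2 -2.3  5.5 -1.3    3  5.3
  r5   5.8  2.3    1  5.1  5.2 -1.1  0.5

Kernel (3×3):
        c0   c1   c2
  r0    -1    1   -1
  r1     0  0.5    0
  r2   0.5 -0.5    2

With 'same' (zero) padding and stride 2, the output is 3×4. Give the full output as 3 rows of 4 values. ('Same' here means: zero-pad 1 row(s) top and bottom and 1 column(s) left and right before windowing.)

4.25 -2.25 -0.85 0.65
8.35 10.05 9.85 0.15
-6.55 1.1 -7 0.25

Output[0,0]: The receptive field on the zero-padded input at this output position is [0 0 0 / 0 -0.4 3.7 / 0 2.3 2.8]. Elementwise product with the kernel and sum: 0·-1 + 0·1 + 0·-1 + -0.4·0.5 + 0·0.5 + 2.3·-0.5 + 2.8·2.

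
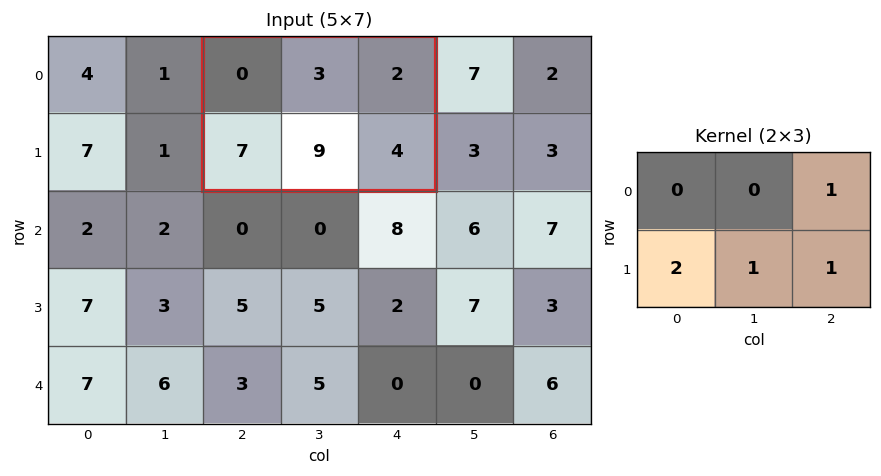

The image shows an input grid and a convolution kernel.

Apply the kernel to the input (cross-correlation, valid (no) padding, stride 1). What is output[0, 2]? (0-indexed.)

29

The receptive field on the input at this output position is [0 3 2 / 7 9 4]. Elementwise product with the kernel and sum: 2·1 + 7·2 + 9·1 + 4·1.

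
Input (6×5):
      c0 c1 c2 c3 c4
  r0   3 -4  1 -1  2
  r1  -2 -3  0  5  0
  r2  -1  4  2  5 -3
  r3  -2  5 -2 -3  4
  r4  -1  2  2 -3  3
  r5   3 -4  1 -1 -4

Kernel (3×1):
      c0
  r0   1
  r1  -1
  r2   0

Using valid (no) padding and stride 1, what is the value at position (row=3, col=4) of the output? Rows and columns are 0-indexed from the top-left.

1

The receptive field on the input at this output position is [4 / 3 / -4]. Elementwise product with the kernel and sum: 4·1 + 3·-1.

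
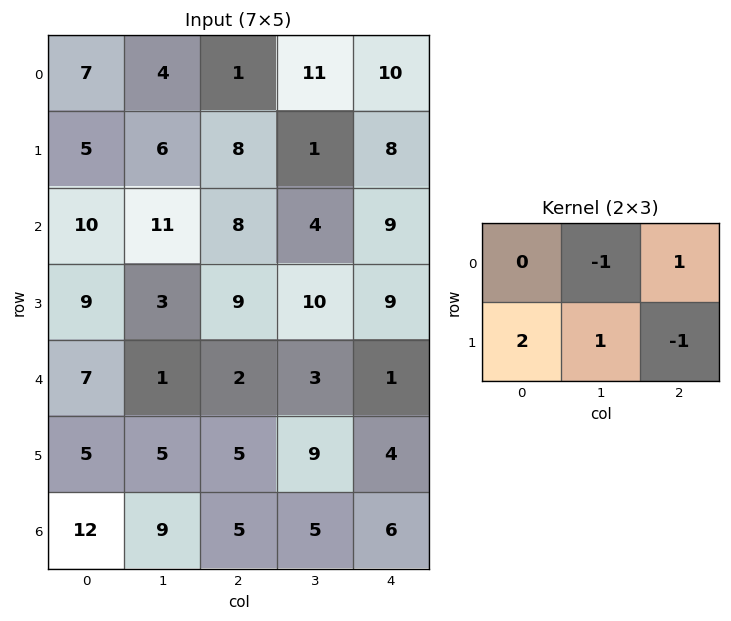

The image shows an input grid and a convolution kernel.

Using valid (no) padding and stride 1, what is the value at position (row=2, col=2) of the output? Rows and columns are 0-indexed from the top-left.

The receptive field on the input at this output position is [8 4 9 / 9 10 9]. Elementwise product with the kernel and sum: 4·-1 + 9·1 + 9·2 + 10·1 + 9·-1.

24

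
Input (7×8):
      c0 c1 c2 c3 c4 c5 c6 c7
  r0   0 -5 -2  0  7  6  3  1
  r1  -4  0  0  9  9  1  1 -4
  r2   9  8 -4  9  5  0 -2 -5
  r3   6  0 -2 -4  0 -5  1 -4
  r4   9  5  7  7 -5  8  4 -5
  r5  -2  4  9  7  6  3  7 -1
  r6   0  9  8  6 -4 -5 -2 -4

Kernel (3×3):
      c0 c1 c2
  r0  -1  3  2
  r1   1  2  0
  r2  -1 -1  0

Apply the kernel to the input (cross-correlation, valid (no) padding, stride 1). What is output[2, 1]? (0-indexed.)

The receptive field on the input at this output position is [8 -4 9 / 0 -2 -4 / 5 7 7]. Elementwise product with the kernel and sum: 8·-1 + -4·3 + 9·2 + 0·1 + -2·2 + 5·-1 + 7·-1.

-18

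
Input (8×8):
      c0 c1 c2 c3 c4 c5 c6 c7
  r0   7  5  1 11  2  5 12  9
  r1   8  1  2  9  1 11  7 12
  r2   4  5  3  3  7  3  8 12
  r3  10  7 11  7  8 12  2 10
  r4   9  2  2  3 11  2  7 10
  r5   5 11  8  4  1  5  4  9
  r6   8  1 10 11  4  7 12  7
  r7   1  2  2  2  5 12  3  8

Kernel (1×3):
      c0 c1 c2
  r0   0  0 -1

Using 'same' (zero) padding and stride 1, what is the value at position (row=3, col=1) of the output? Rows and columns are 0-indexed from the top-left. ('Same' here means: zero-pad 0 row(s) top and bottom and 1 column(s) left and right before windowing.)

-11

The receptive field on the zero-padded input at this output position is [10 7 11]. Elementwise product with the kernel and sum: 11·-1.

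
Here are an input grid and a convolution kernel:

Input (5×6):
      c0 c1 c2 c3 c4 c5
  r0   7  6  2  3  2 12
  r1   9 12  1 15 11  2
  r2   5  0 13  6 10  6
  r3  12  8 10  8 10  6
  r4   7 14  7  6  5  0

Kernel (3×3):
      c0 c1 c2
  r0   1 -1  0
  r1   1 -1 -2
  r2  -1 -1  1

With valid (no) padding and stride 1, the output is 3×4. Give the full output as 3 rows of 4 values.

Output[0,0]: The receptive field on the input at this output position is [7 6 2 / 9 12 1 / 5 0 13]. Elementwise product with the kernel and sum: 7·1 + 6·-1 + 9·1 + 12·-1 + 1·-2 + 5·-1 + 0·-1 + 13·1.

4 -22 -46 -9
-34 -24 -35 -24
-25 -46 -19 -29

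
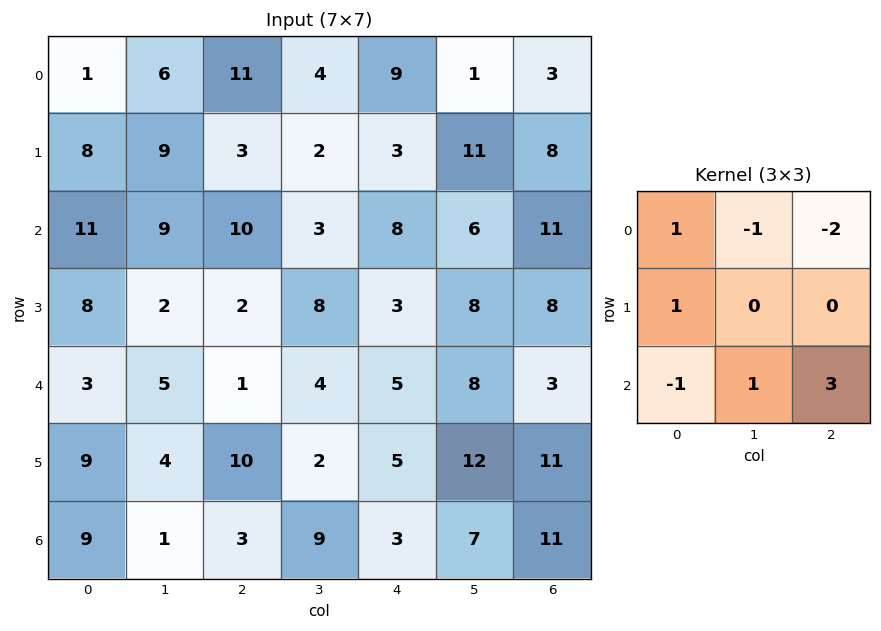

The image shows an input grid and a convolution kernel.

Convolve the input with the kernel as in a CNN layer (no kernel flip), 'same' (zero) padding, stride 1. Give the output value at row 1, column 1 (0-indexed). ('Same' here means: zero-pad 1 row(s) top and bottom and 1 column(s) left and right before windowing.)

9

The receptive field on the zero-padded input at this output position is [1 6 11 / 8 9 3 / 11 9 10]. Elementwise product with the kernel and sum: 1·1 + 6·-1 + 11·-2 + 8·1 + 11·-1 + 9·1 + 10·3.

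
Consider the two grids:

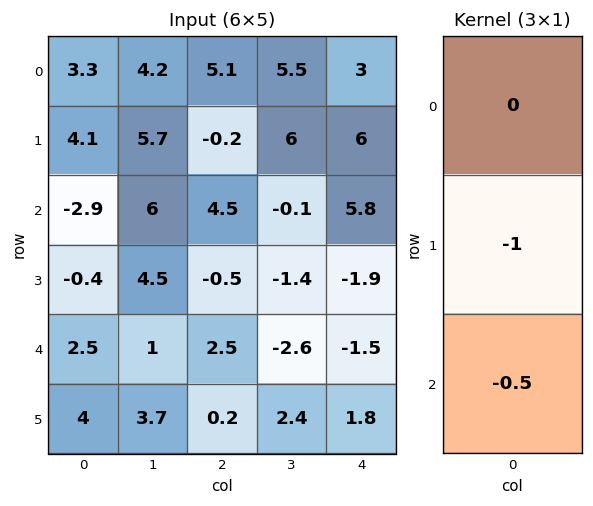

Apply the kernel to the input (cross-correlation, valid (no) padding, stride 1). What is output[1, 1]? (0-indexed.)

-8.25

The receptive field on the input at this output position is [5.7 / 6 / 4.5]. Elementwise product with the kernel and sum: 6·-1 + 4.5·-0.5.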